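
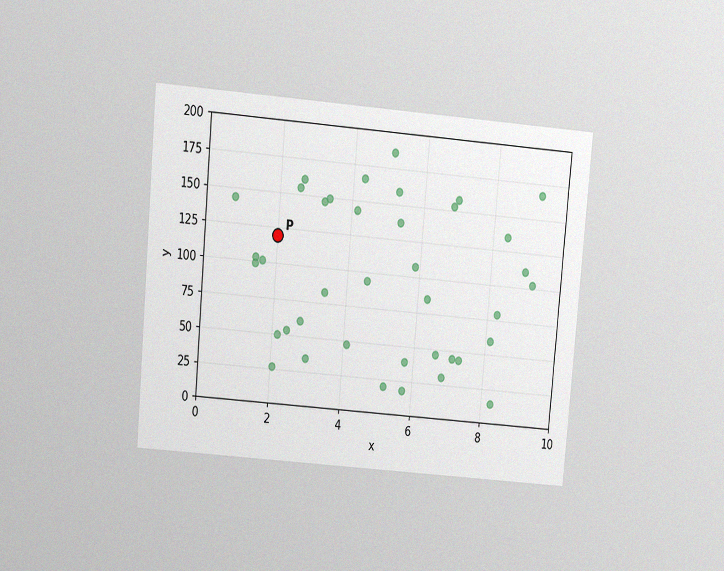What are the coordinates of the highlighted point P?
The chart is tilted about 5° clockwise and viewed slightly from above, with some photo noise. Following the gridlines from P to each axis, P sits at (2, 120).

(2, 120)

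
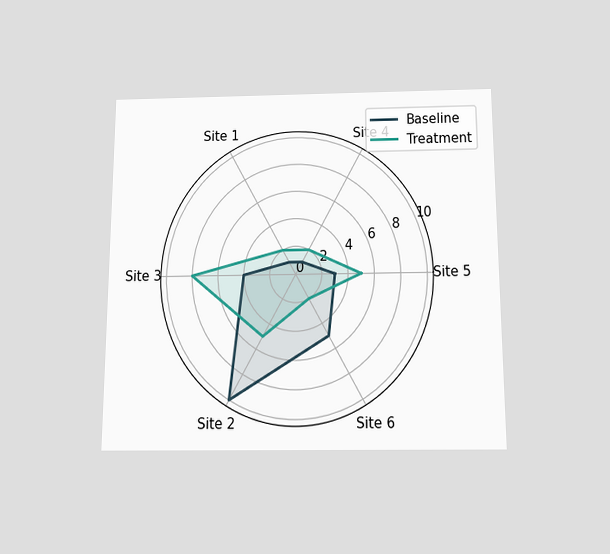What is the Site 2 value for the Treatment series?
The chart is viewed slightly from below. On the Site 2 axis, Treatment reaches 5.

5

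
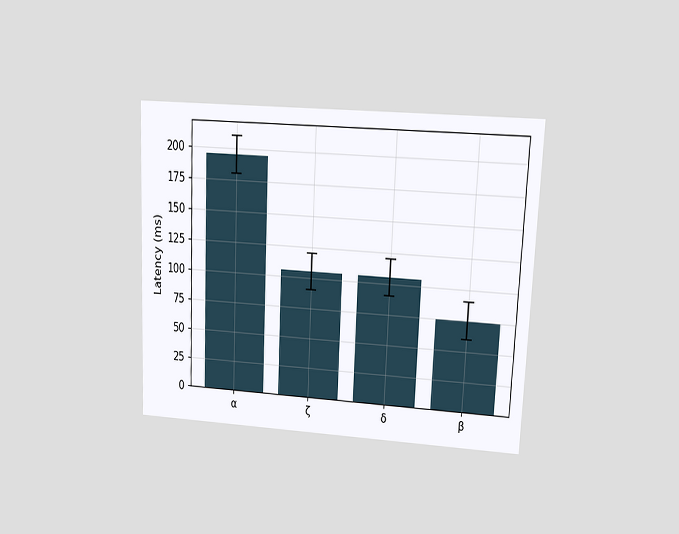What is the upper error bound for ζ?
120ms

The chart is tilted about 3° clockwise and viewed at a slight angle. The ζ bar's upper whisker reaches 120ms.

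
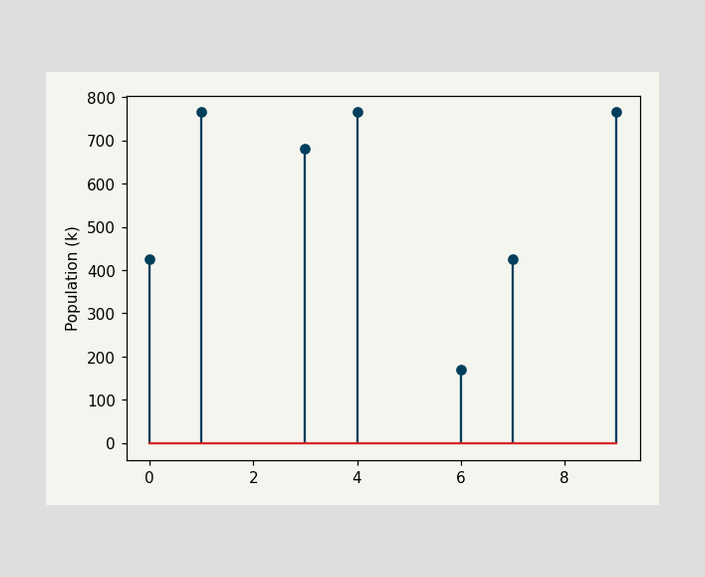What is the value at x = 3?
680k

The stem at x=3 reaches 680k.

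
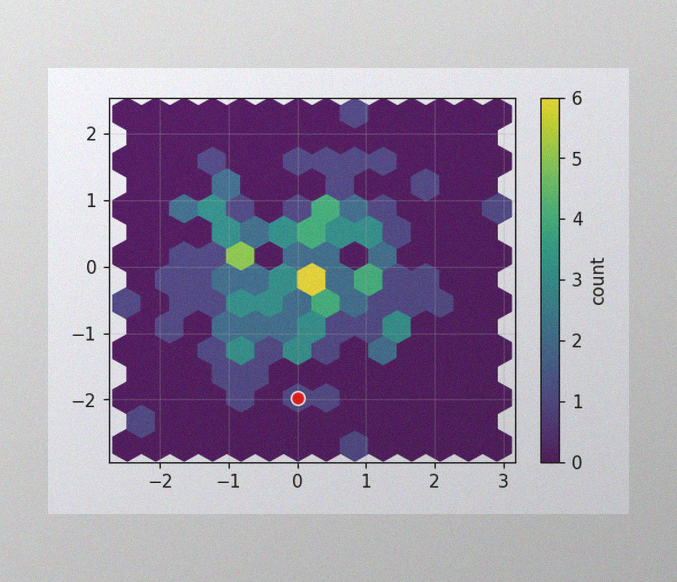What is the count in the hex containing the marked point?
1

The image has some photo noise and uneven lighting. The marked hex reads 1 on the colorbar.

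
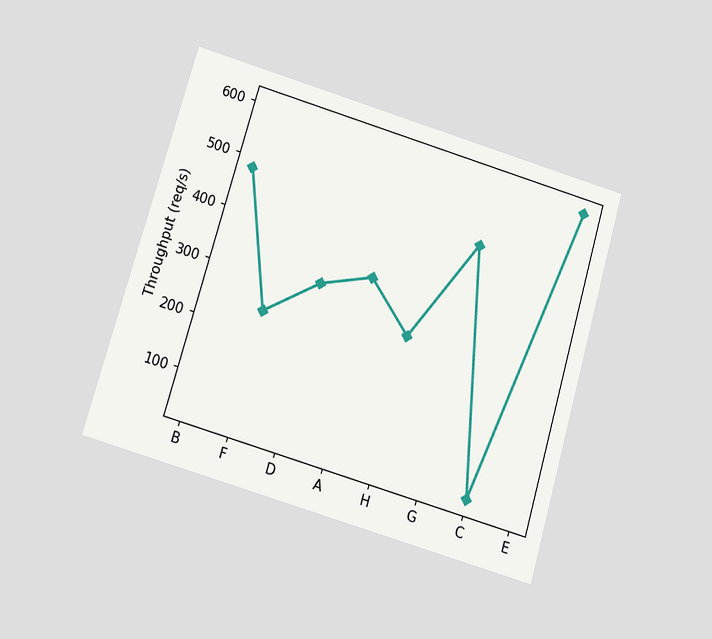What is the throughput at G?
The chart is tilted about 16° clockwise and viewed slightly from below. At G, the line is at 480req/s.

480req/s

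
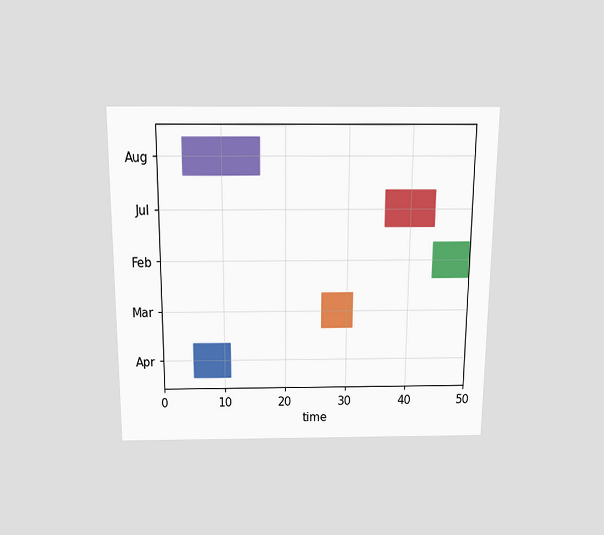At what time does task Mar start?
The chart is viewed slightly from above. The Mar bar begins at t=26.

26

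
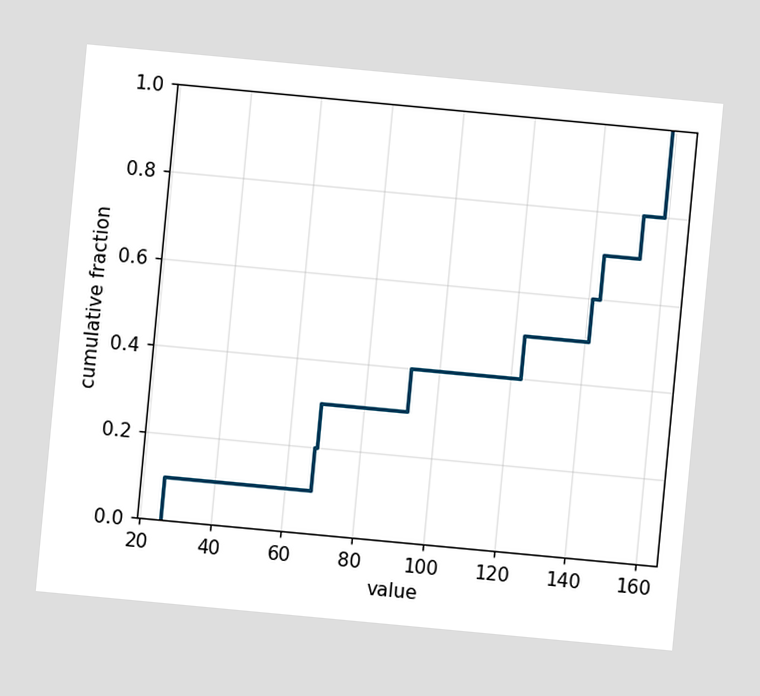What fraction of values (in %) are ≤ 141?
The chart is tilted about 5° clockwise. At x=141 the ECDF step is at 60%.

60%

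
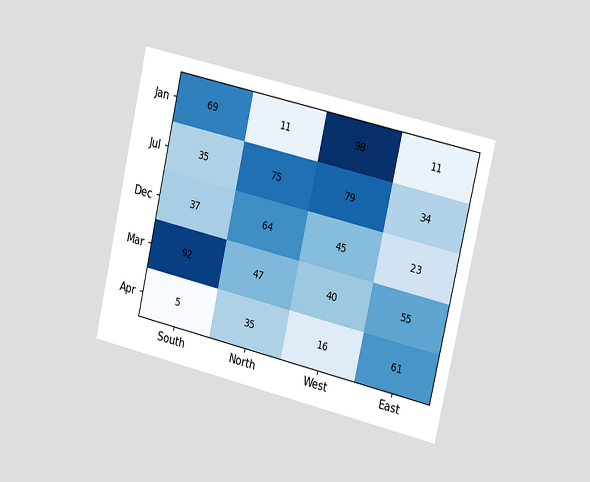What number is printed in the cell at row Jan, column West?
The chart is tilted about 13° clockwise and viewed slightly from the right. The (Jan, West) cell reads 98.

98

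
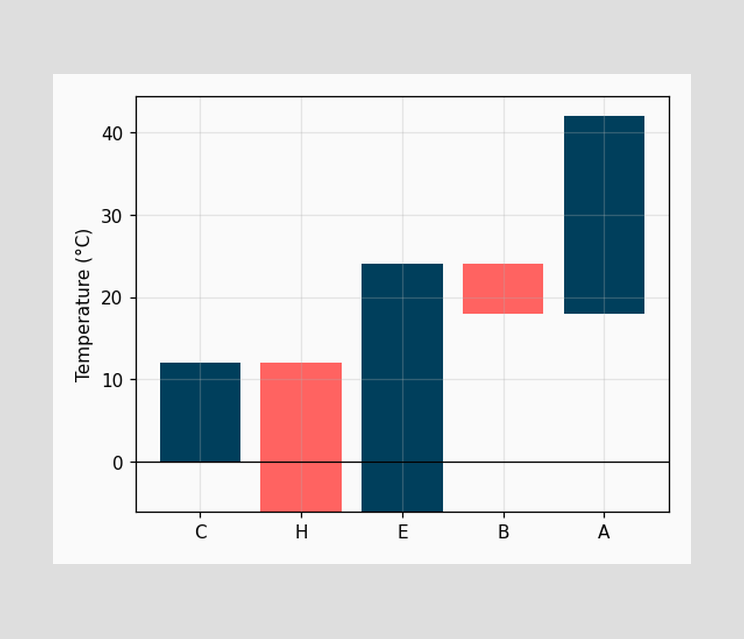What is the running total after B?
18°C

After B the running total reaches 18°C.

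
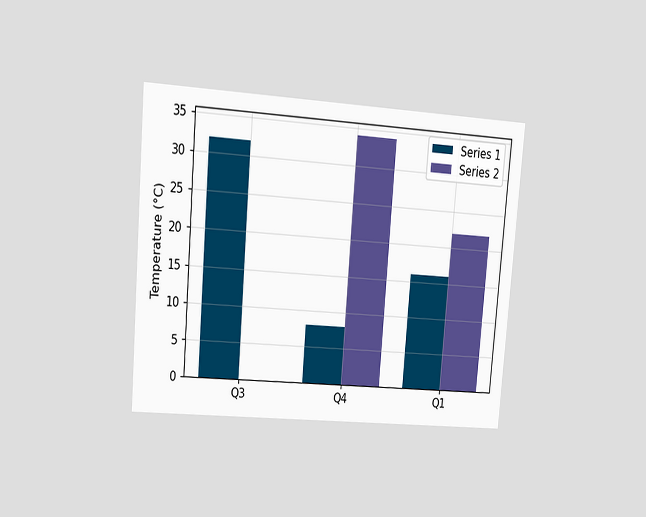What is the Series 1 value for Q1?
16°C

The chart is tilted about 5° clockwise and viewed at a slight angle. The Series 1 bar at Q1 reaches 16°C on the y-axis.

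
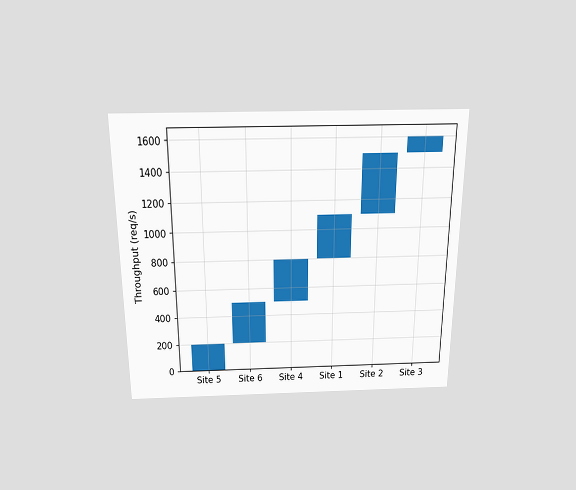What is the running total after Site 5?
The chart is viewed slightly from above. After Site 5 the running total reaches 200req/s.

200req/s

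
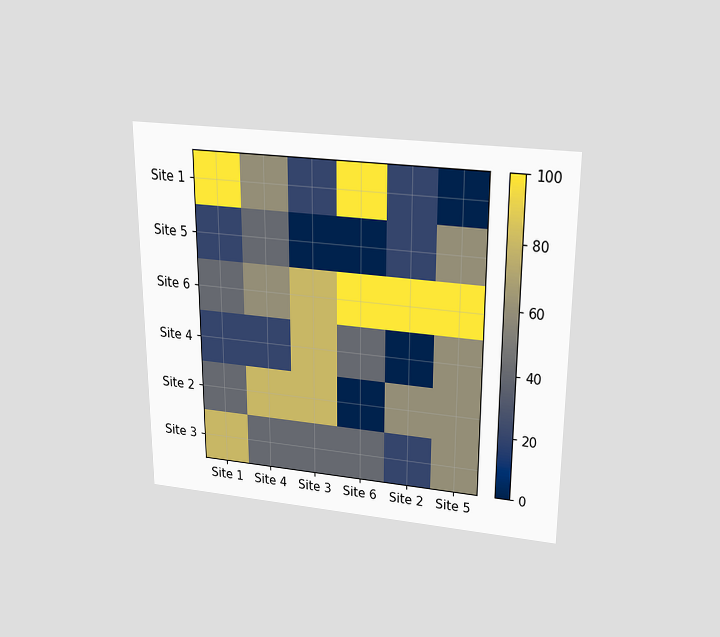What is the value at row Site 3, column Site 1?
The chart is viewed slightly from above. Matching cell (Site 3, Site 1) against the colorbar gives 80.

80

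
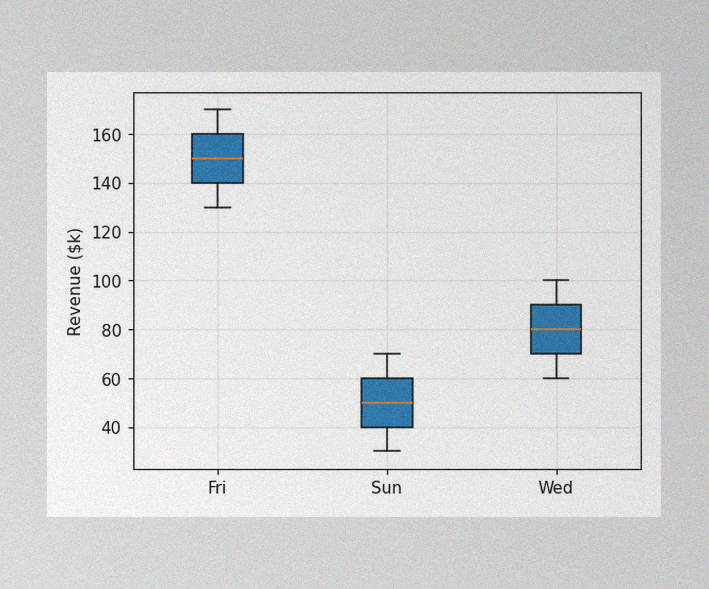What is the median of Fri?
The image has some photo noise and uneven lighting. The median line in the Fri box sits at $150k.

$150k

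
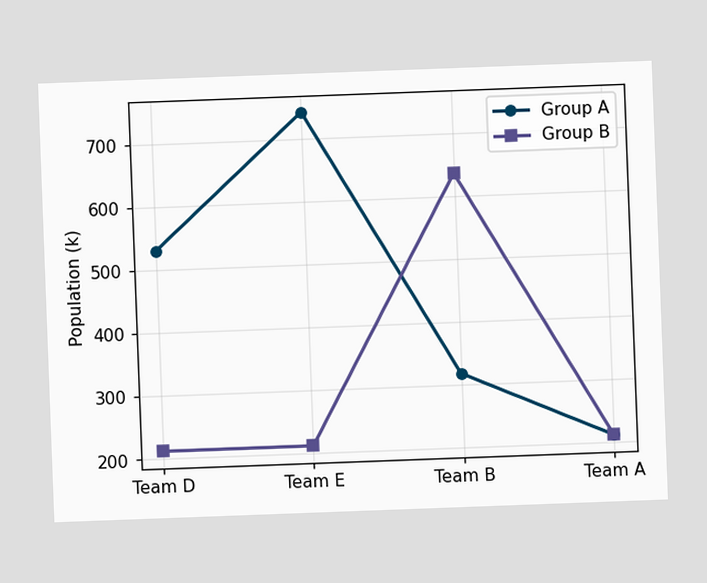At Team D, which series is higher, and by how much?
The chart is tilted about 2° counter-clockwise. At Team D, Group A sits above the other line by 318k.

Group A, by 318k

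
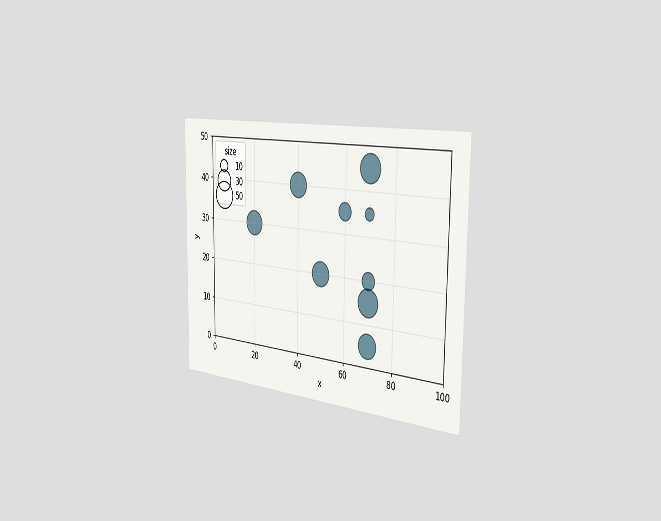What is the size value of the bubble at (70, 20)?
20

The chart is viewed slightly from the right. Matching the bubble at (70, 20) against the size legend gives 20.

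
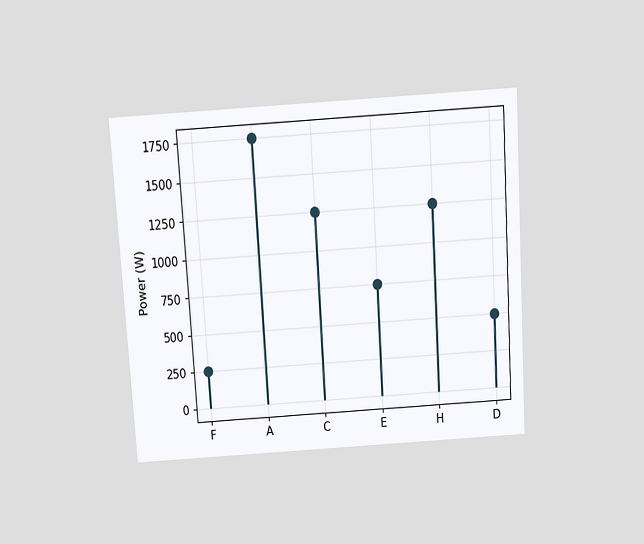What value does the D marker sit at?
500W

The chart is tilted about 4° counter-clockwise and viewed slightly from above. The D marker sits at 500W.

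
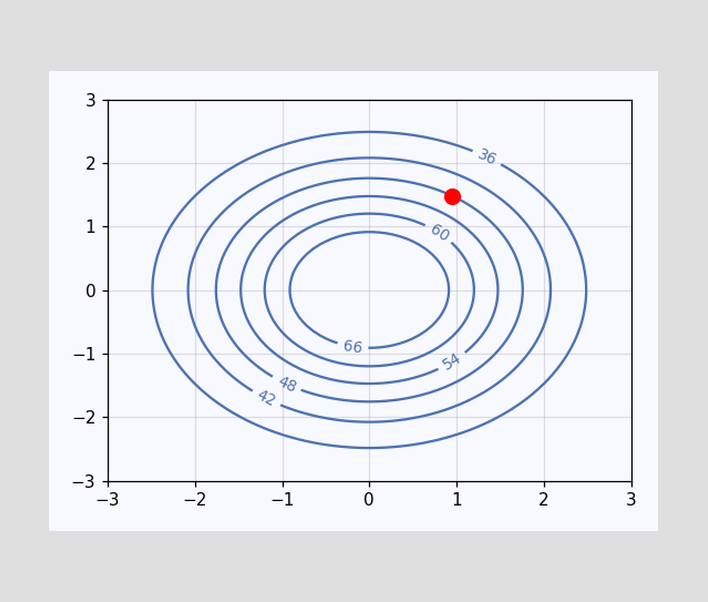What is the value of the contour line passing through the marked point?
48

The marked point sits on the contour labelled 48.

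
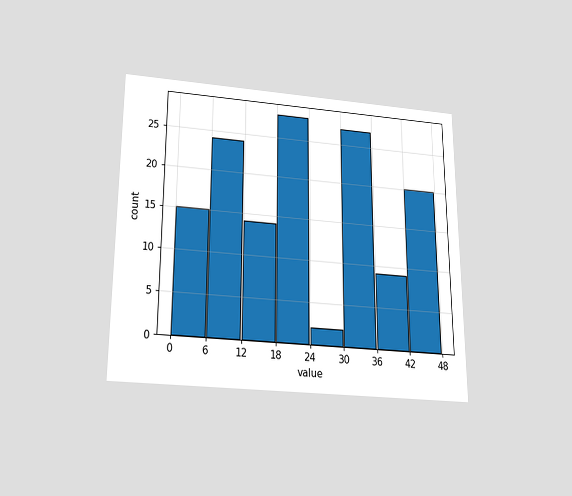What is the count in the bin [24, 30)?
The chart is viewed slightly from below. The [24, 30) bin has height 2.

2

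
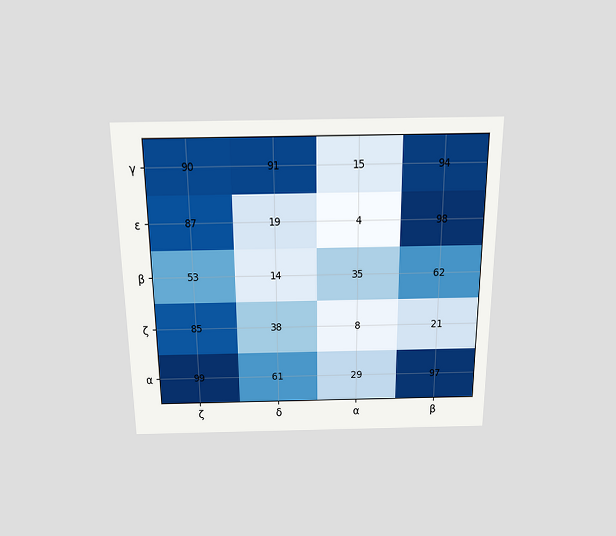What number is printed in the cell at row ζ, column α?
8

The chart is viewed slightly from above. The (ζ, α) cell reads 8.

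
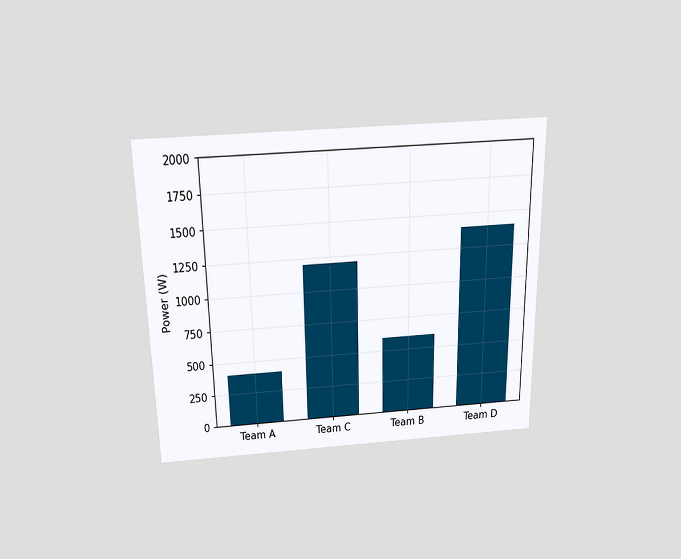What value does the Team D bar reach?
The chart is viewed slightly from above. Reading along the chart's y-axis, the Team D bar reaches 1400W.

1400W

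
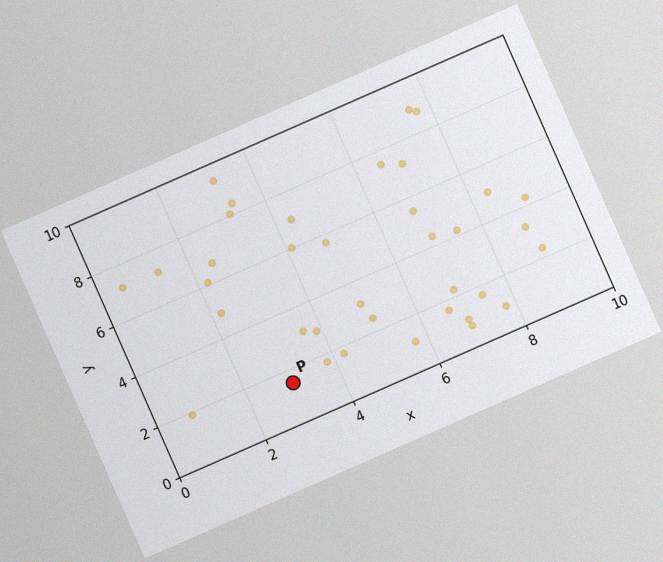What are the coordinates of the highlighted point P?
(3, 1.5)

The chart is tilted about 24° counter-clockwise, with some photo noise. Following the gridlines from P to each axis, P sits at (3, 1.5).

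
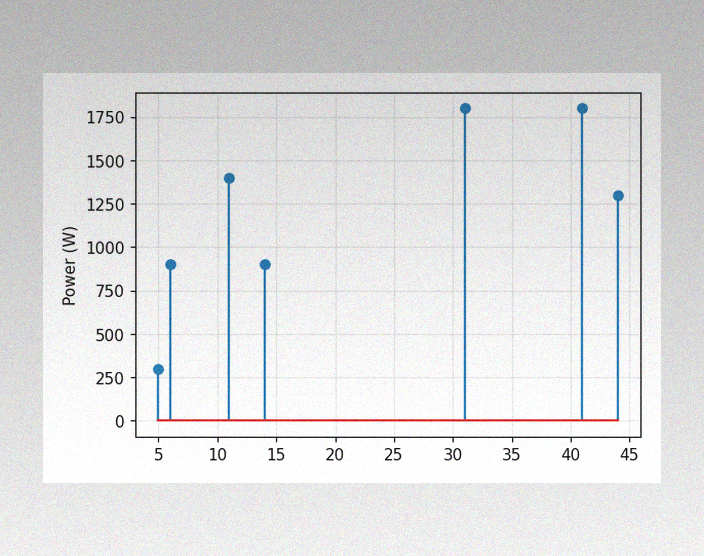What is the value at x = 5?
300W

The image has some photo noise and uneven lighting. The stem at x=5 reaches 300W.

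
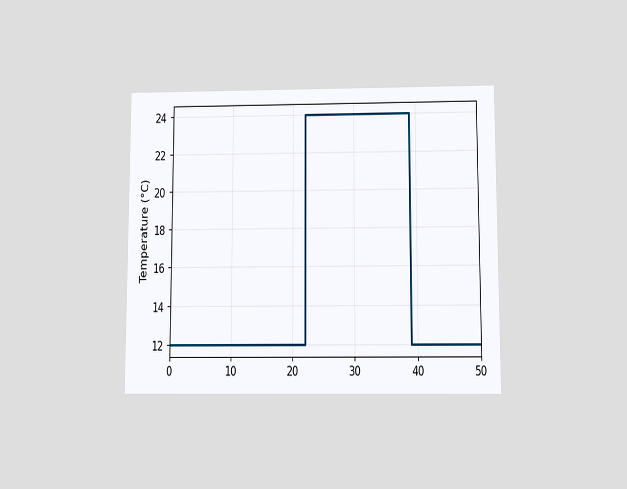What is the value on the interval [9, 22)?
12°C

The chart is viewed slightly from below. On [9, 22) the step sits at 12°C.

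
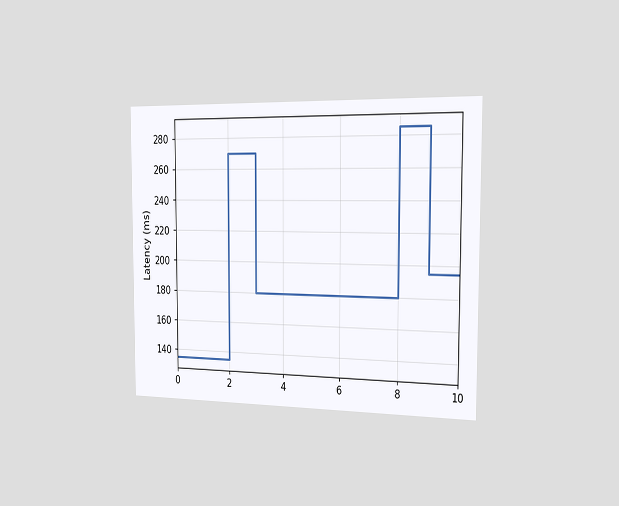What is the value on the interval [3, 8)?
The chart is viewed slightly from the right. On [3, 8) the step sits at 180ms.

180ms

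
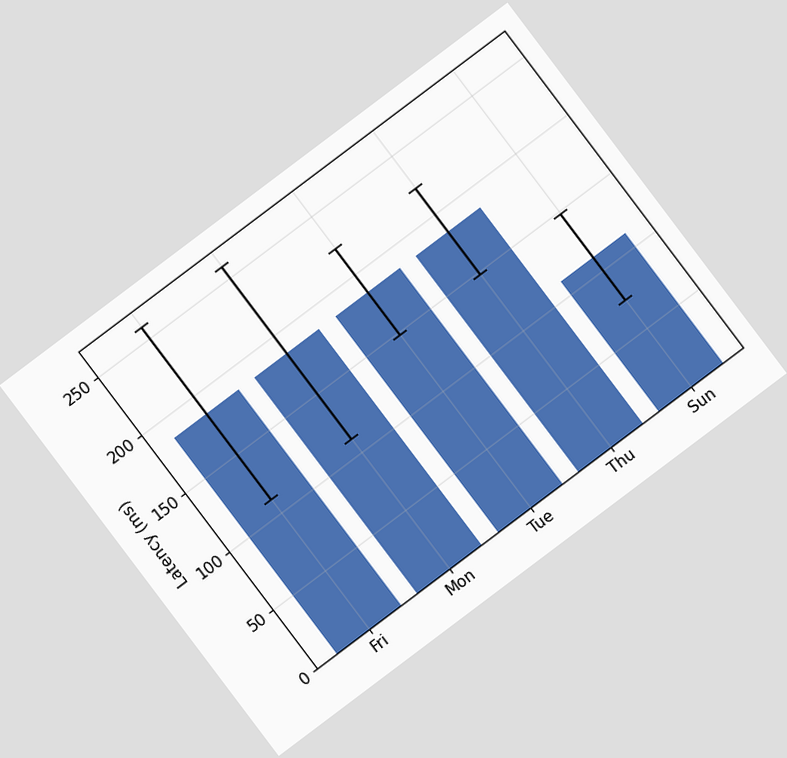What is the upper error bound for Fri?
259ms

The chart is tilted about 37° counter-clockwise. The Fri bar's upper whisker reaches 259ms.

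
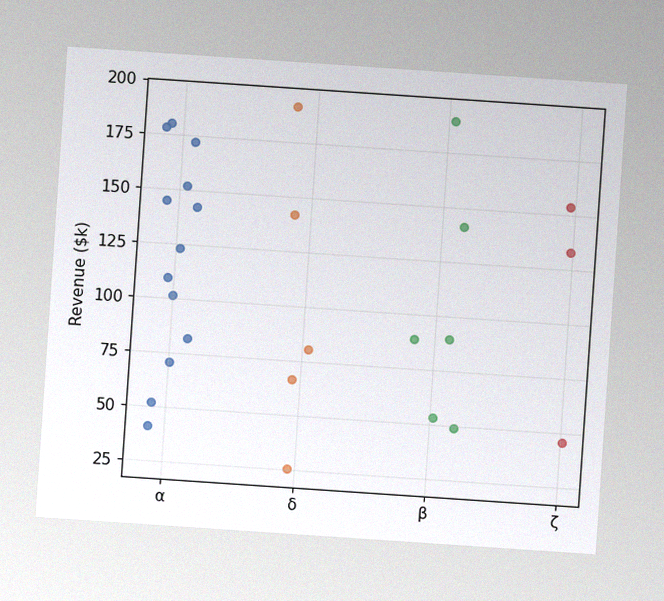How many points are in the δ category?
5

The chart is tilted about 4° clockwise, with some photo noise. Counting the markers in the δ column gives 5.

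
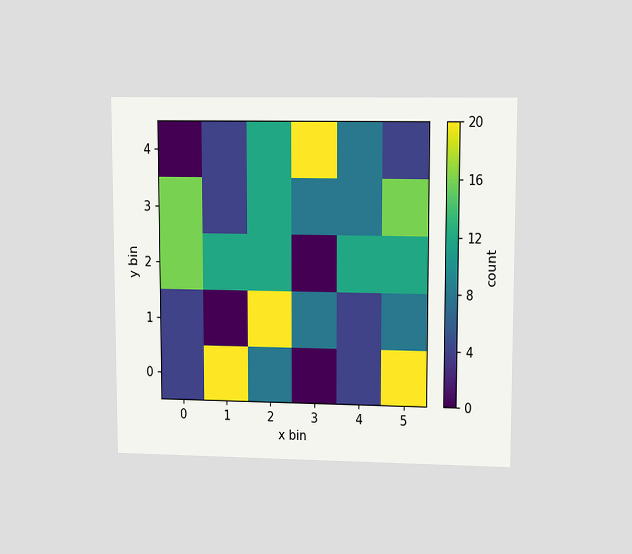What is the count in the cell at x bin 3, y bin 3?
The chart is viewed at a slight angle. Matching the cell (3, 3) against the colorbar gives 8.

8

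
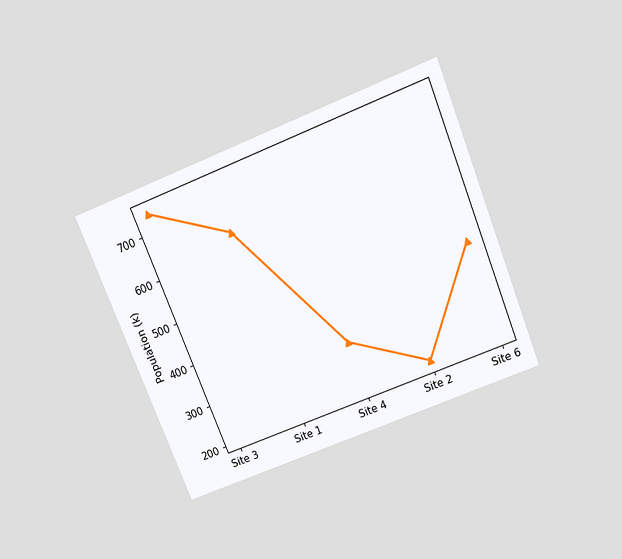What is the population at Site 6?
The chart is tilted about 22° counter-clockwise and viewed slightly from above. At Site 6, the line is at 424k.

424k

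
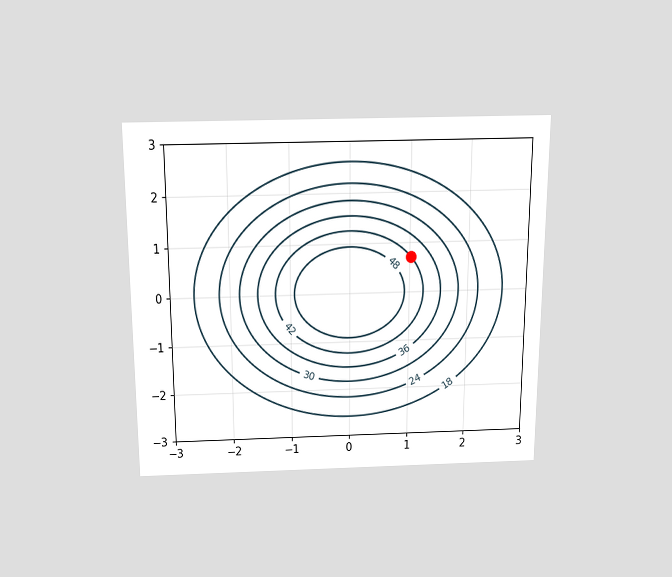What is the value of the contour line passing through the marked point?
42

The chart is viewed slightly from above. The marked point sits on the contour labelled 42.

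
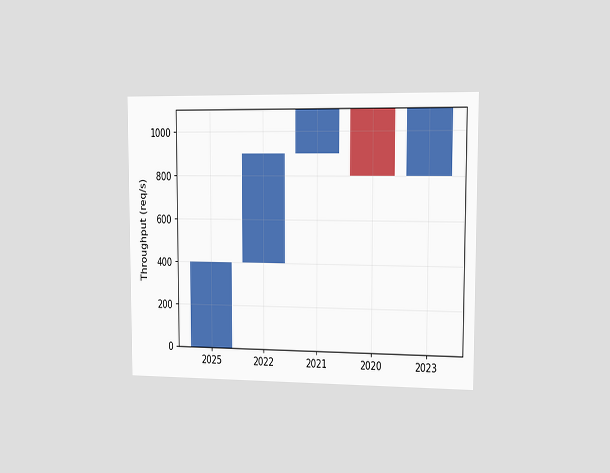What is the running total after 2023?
1100req/s

The chart is viewed slightly from the right. After 2023 the running total reaches 1100req/s.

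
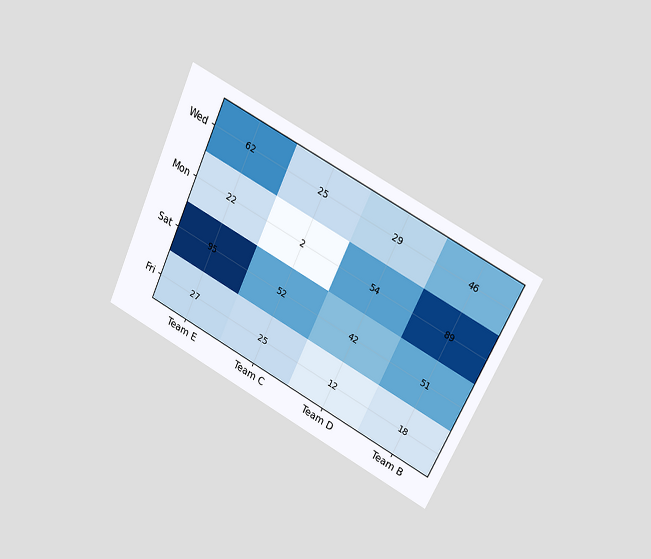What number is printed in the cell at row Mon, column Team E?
The chart is tilted about 26° clockwise and viewed at a slight angle. The (Mon, Team E) cell reads 22.

22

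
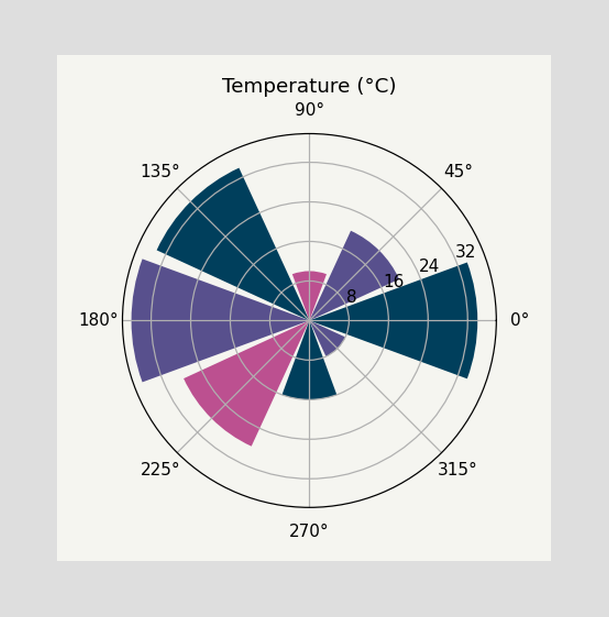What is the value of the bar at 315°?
The bar at 315° reaches 8°C on the radial axis.

8°C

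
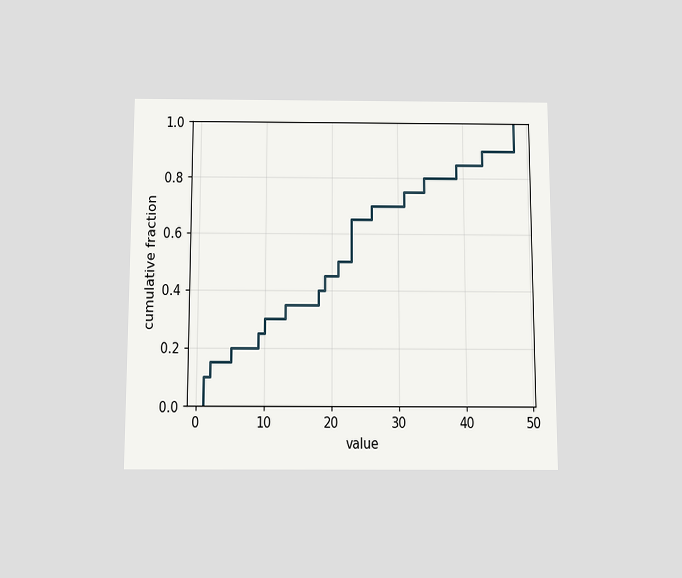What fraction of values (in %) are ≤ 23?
65%

The chart is viewed slightly from below. At x=23 the ECDF step is at 65%.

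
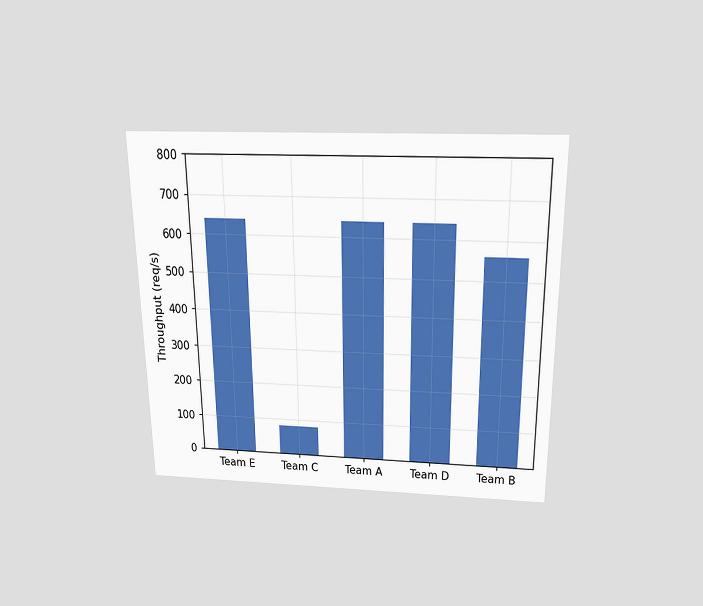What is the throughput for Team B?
The chart is viewed slightly from above. Reading along the chart's y-axis, the Team B bar reaches 560req/s.

560req/s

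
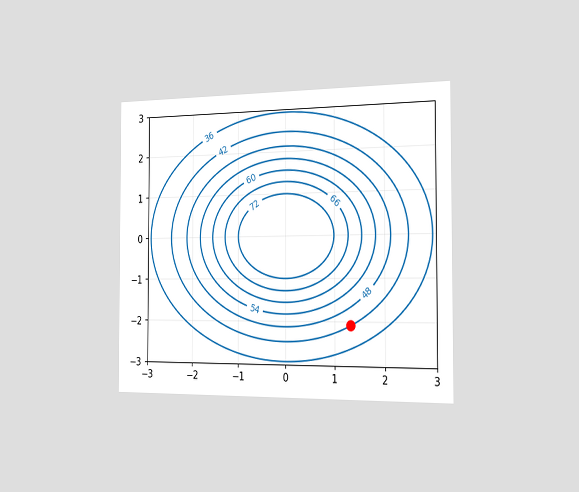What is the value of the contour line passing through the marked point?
The chart is viewed slightly from the right. The marked point sits on the contour labelled 42.

42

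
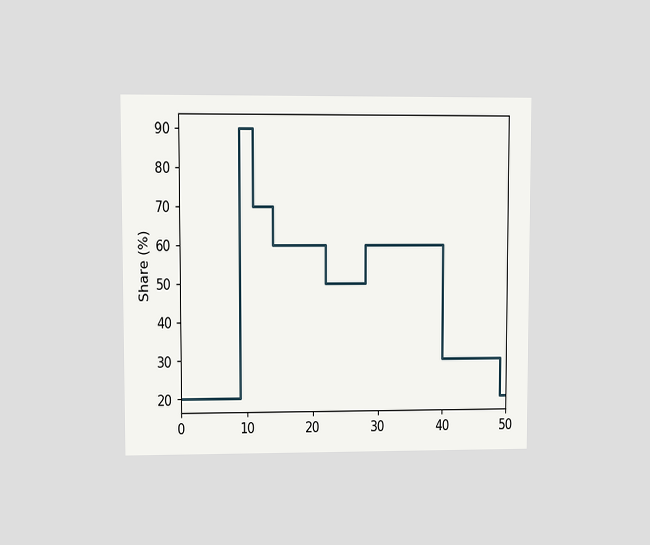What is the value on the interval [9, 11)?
The chart is viewed at a slight angle. On [9, 11) the step sits at 90%.

90%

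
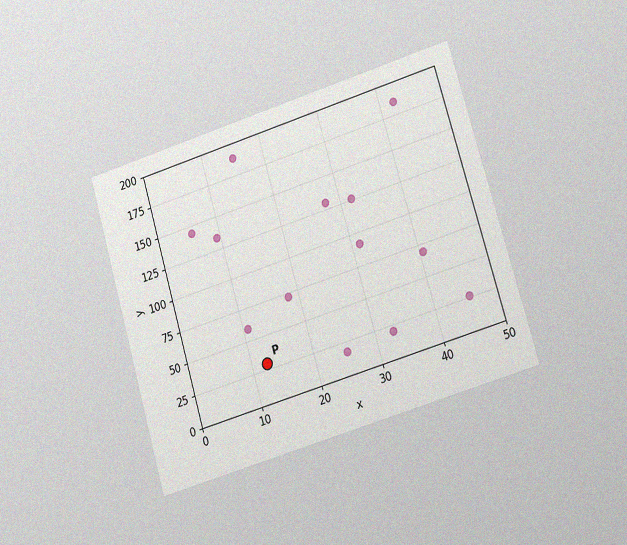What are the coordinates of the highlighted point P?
The chart is tilted about 16° counter-clockwise and viewed slightly from the right, with some photo noise. Following the gridlines from P to each axis, P sits at (12.5, 30).

(12.5, 30)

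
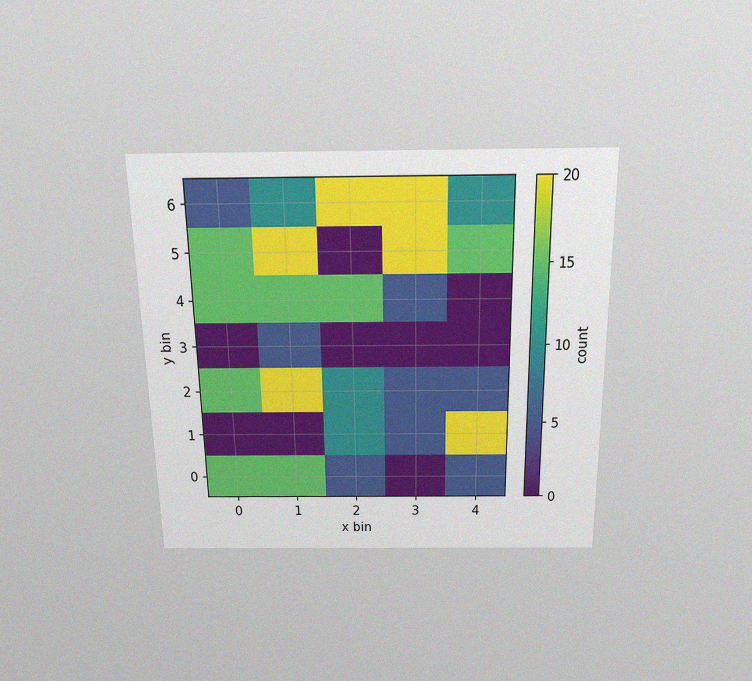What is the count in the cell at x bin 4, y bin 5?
The chart is viewed slightly from above, with some photo noise. Matching the cell (4, 5) against the colorbar gives 15.

15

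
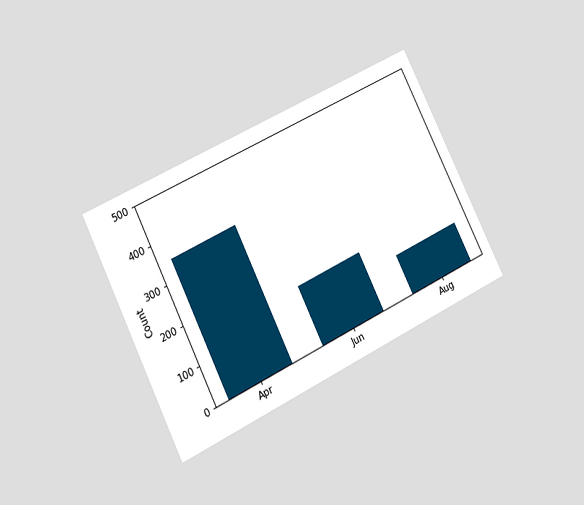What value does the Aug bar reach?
The chart is tilted about 26° counter-clockwise and viewed at a slight angle. Reading along the chart's y-axis, the Aug bar reaches 100.

100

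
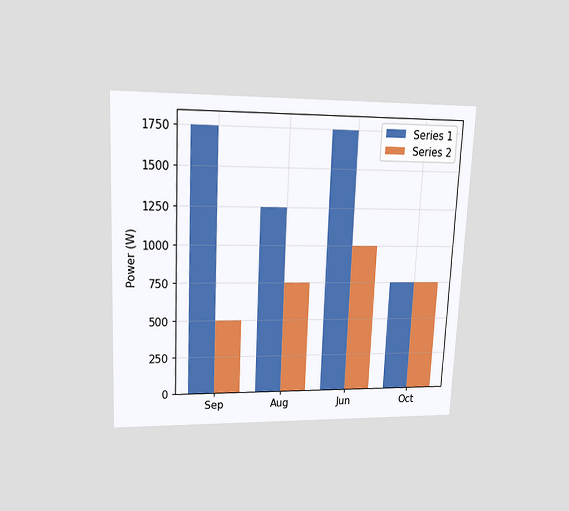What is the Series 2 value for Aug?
750W

The chart is tilted about 3° clockwise and viewed at a slight angle. The Series 2 bar at Aug reaches 750W on the y-axis.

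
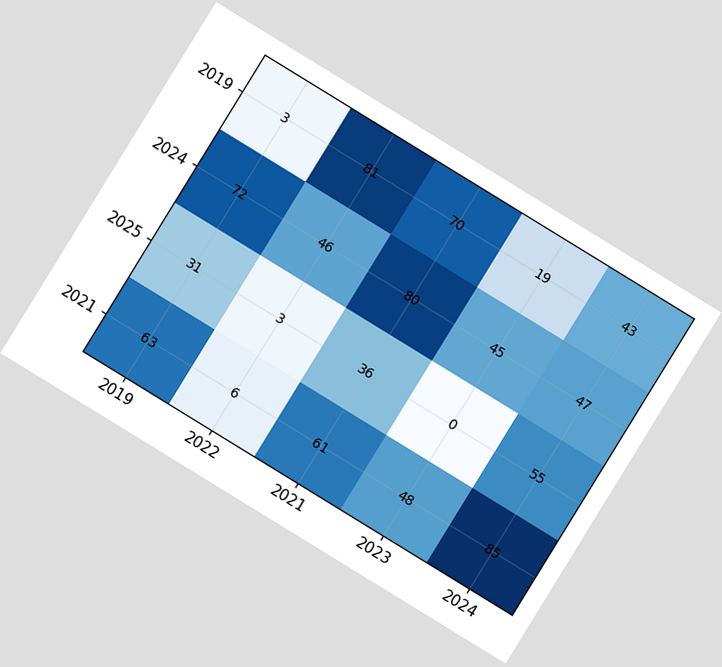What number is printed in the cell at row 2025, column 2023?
0

The chart is tilted about 32° clockwise. The (2025, 2023) cell reads 0.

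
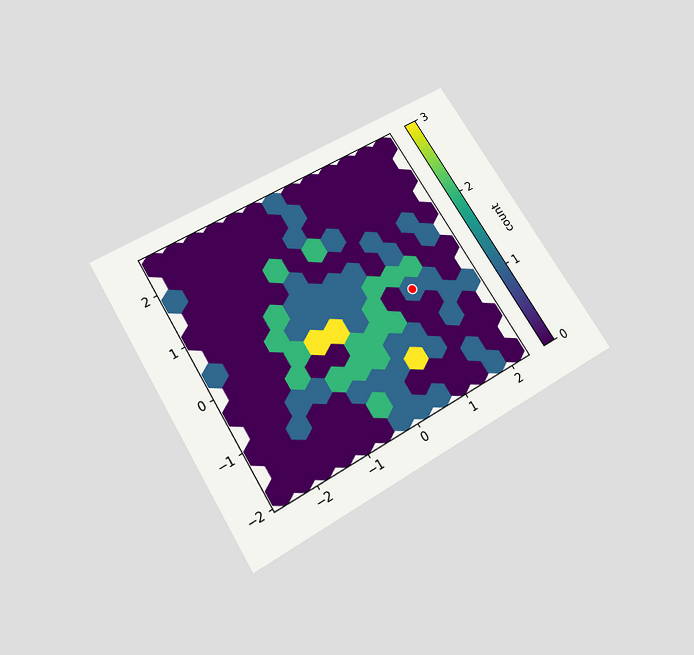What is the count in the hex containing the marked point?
The chart is tilted about 32° counter-clockwise and viewed slightly from below. The marked hex reads 1 on the colorbar.

1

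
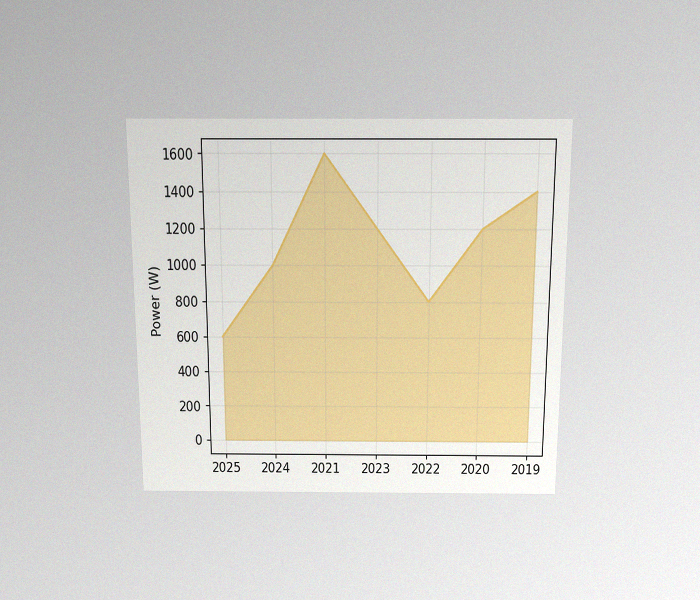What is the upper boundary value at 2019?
The chart is viewed slightly from above, with some photo noise. At 2019 the upper boundary is at 1400W.

1400W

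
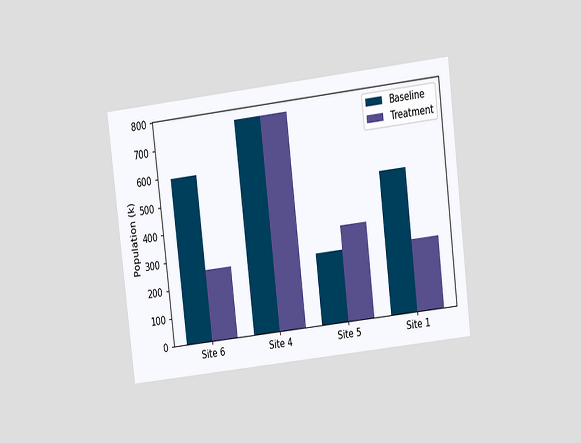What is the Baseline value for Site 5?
The chart is tilted about 7° counter-clockwise and viewed at a slight angle. The Baseline bar at Site 5 reaches 255k on the y-axis.

255k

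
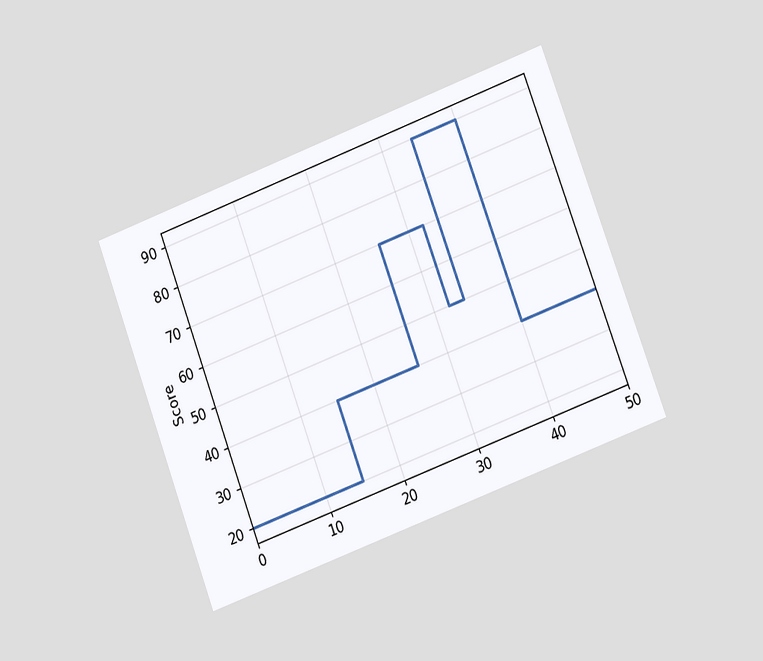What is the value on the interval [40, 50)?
The chart is tilted about 20° counter-clockwise and viewed at a slight angle. On [40, 50) the step sits at 40.

40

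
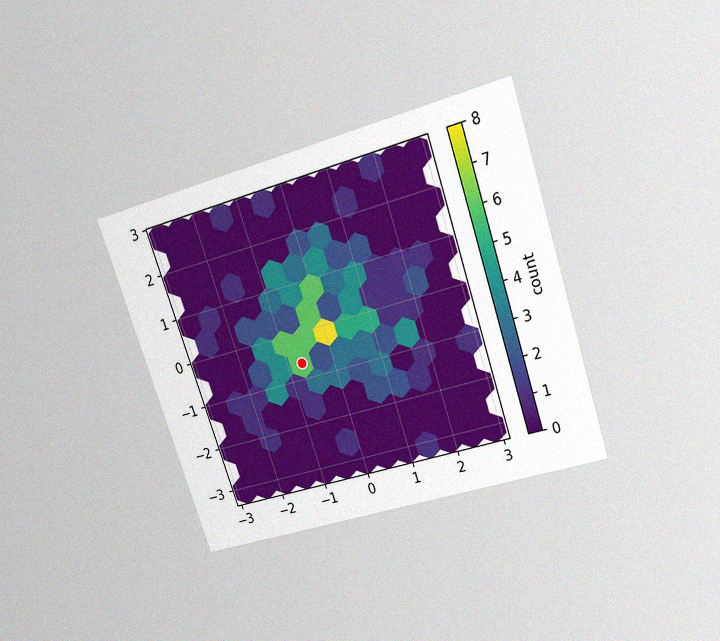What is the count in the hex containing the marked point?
6

The chart is tilted about 19° counter-clockwise and viewed slightly from above, with some photo noise. The marked hex reads 6 on the colorbar.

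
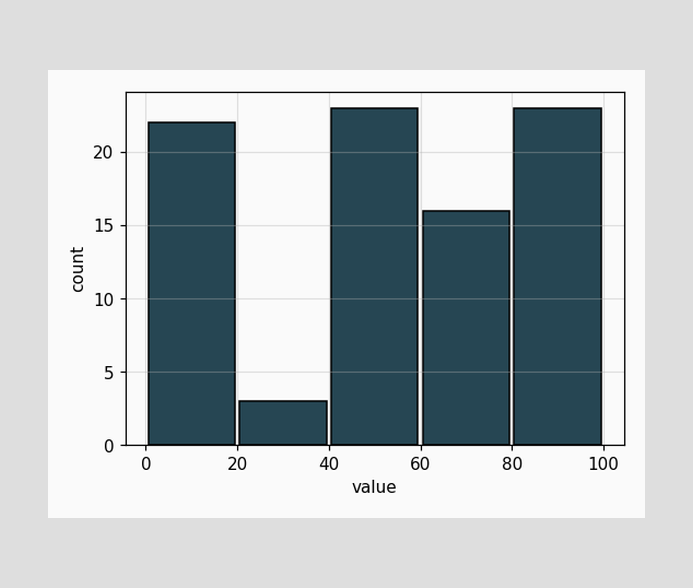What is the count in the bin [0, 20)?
The [0, 20) bin has height 22.

22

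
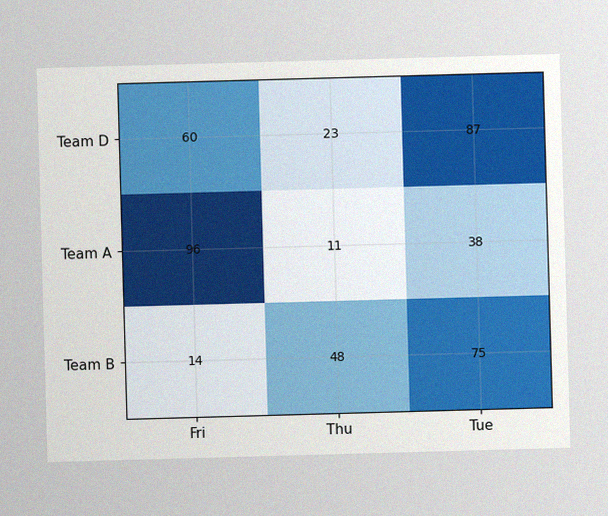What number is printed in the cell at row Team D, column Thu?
The image has some photo noise and uneven lighting. The (Team D, Thu) cell reads 23.

23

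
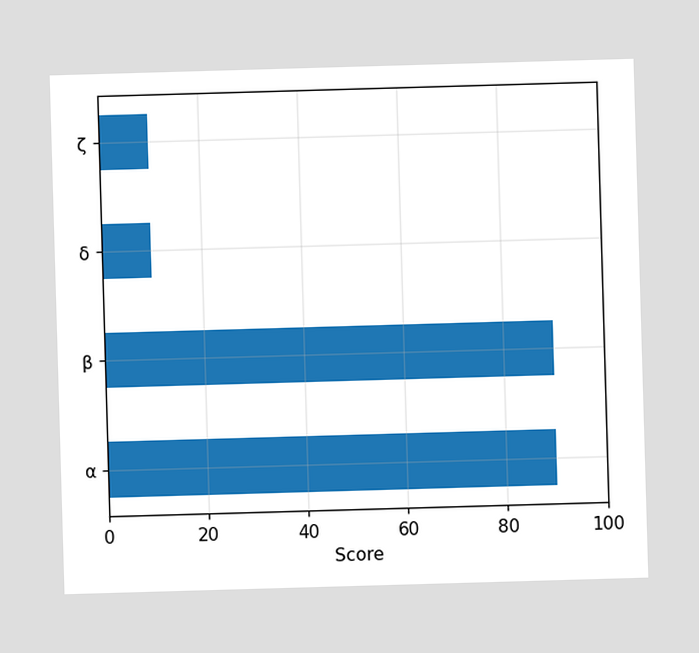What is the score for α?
90

Reading along the chart's x-axis, the α bar reaches 90.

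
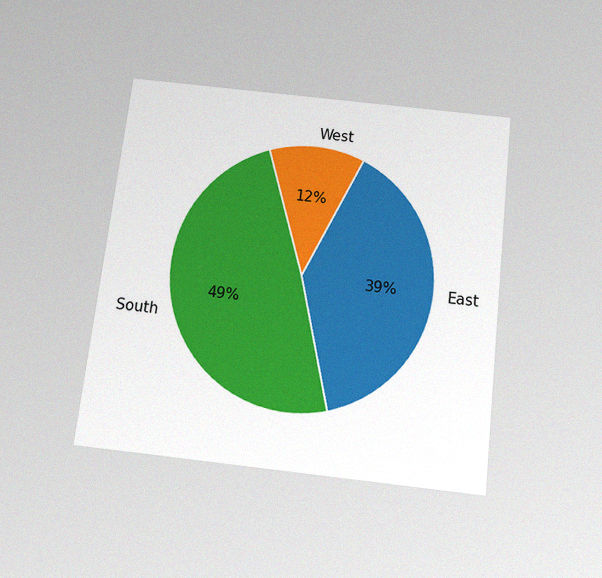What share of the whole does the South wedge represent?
49%

The chart is tilted about 7° clockwise and viewed slightly from below, with some photo noise. The South slice takes up 49% of the pie.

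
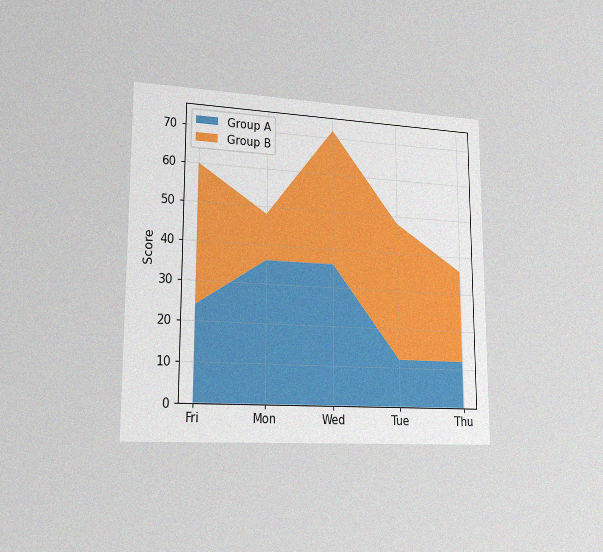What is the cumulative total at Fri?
The chart is viewed slightly from the left, with some photo noise. The stacked total at Fri reaches 60.

60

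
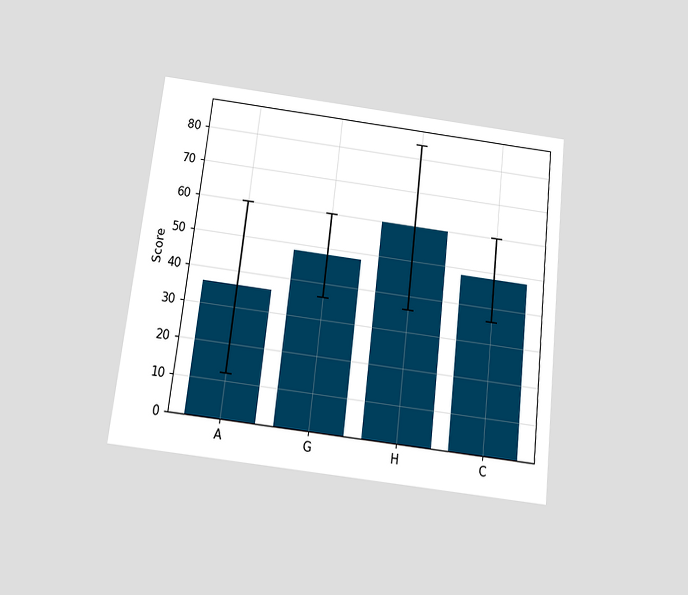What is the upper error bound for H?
84

The chart is tilted about 7° clockwise and viewed slightly from below. The H bar's upper whisker reaches 84.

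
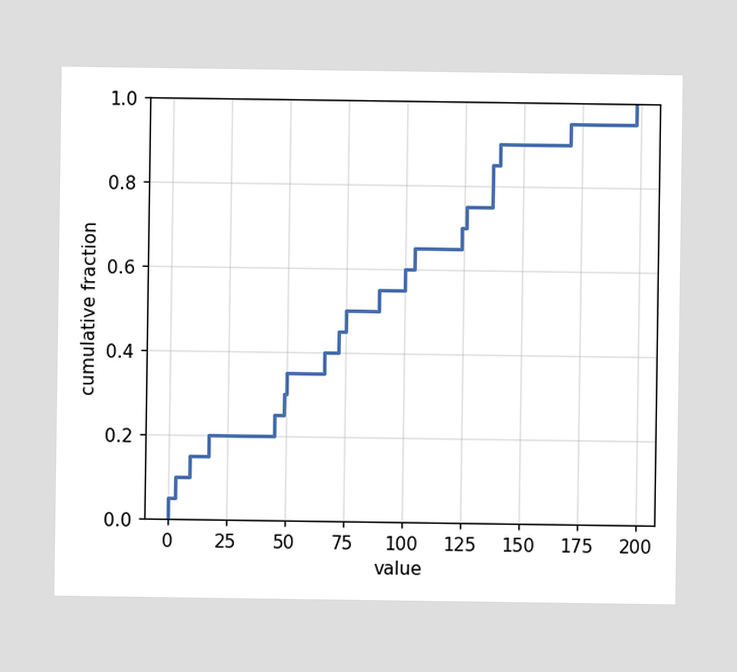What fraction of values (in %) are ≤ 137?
At x=137 the ECDF step is at 85%.

85%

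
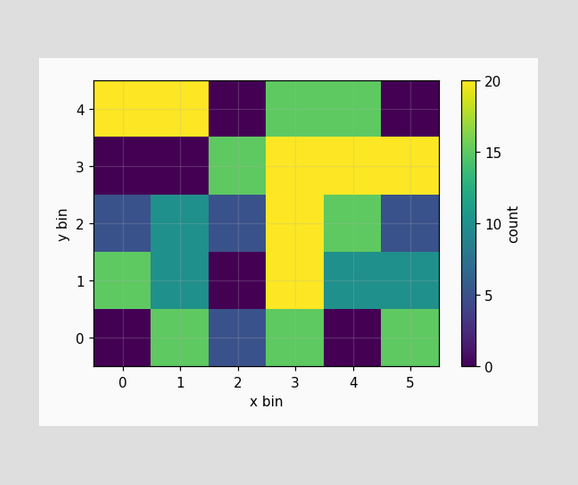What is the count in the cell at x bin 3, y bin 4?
Matching the cell (3, 4) against the colorbar gives 15.

15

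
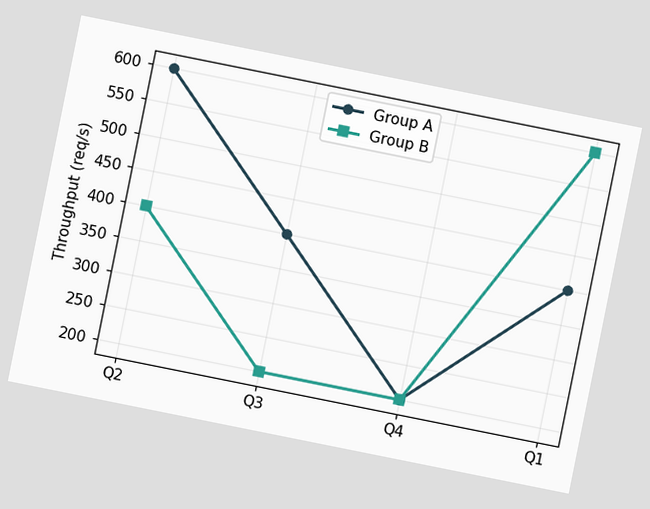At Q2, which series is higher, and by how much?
The chart is tilted about 11° clockwise. At Q2, Group A sits above the other line by 200req/s.

Group A, by 200req/s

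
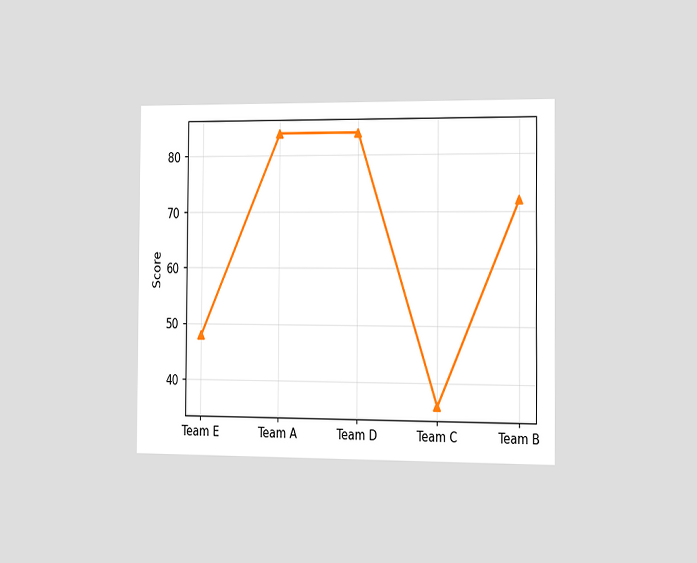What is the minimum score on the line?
The chart is viewed slightly from the right. The lowest point is at Team C, and reading across to the y-axis gives 36.

36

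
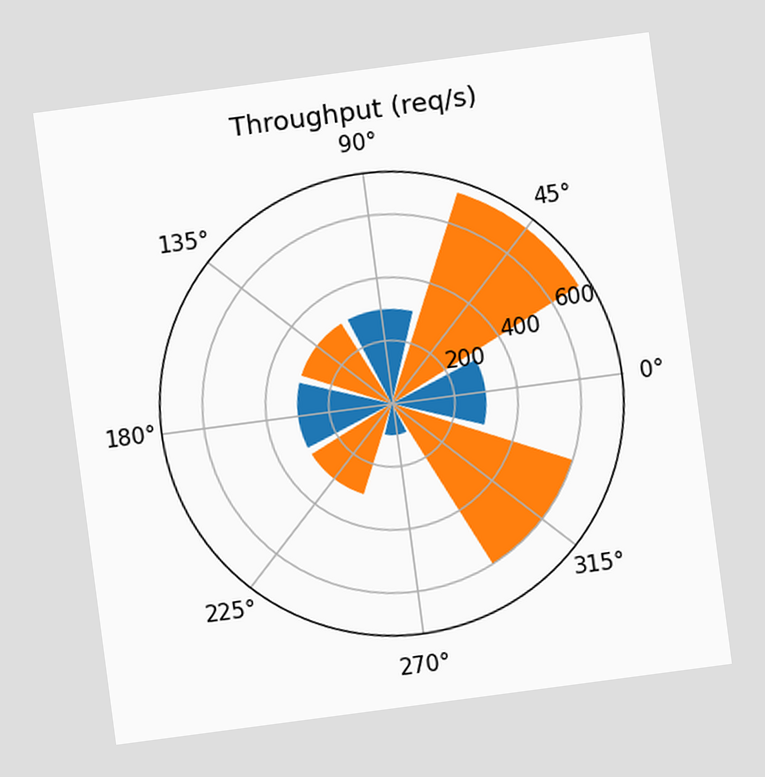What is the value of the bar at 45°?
The chart is tilted about 8° counter-clockwise. The bar at 45° reaches 700req/s on the radial axis.

700req/s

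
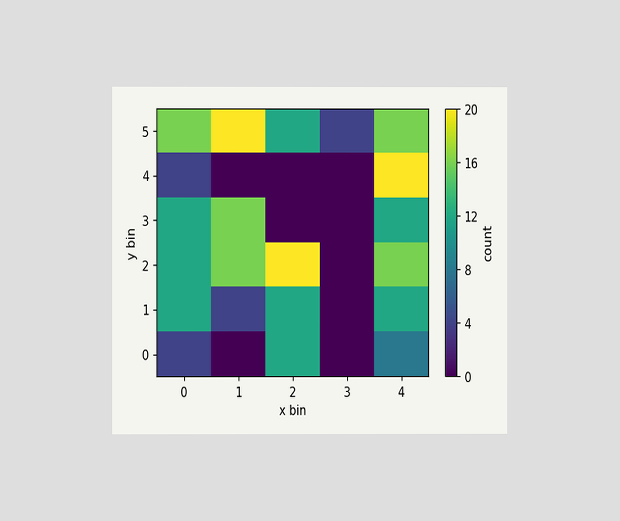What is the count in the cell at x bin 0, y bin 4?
4

The chart is viewed at a slight angle. Matching the cell (0, 4) against the colorbar gives 4.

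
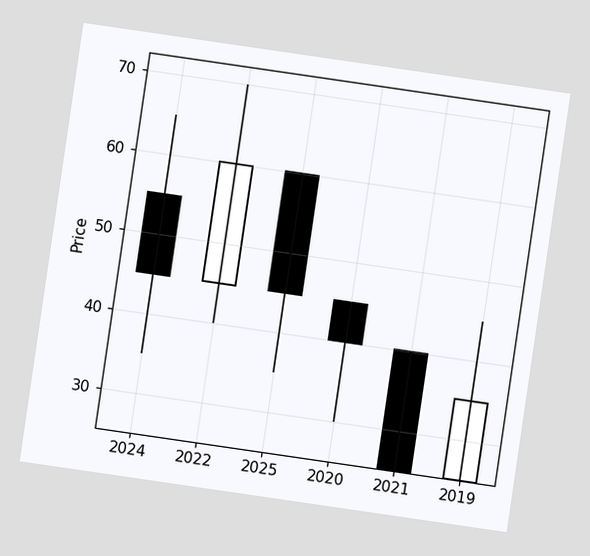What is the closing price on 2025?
45

The chart is tilted about 8° clockwise. The 2025 candle closes at 45.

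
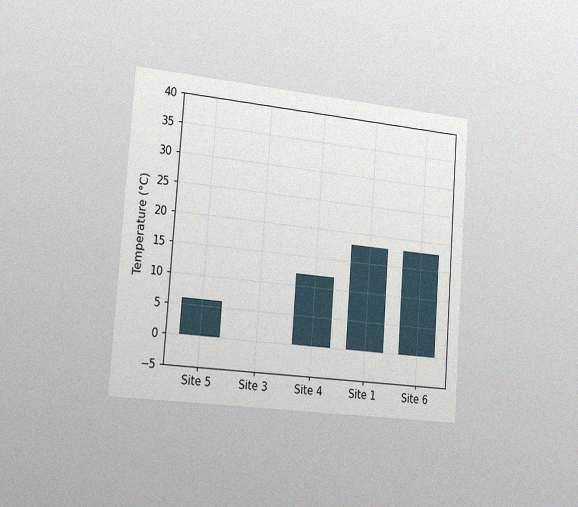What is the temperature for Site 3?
The chart is tilted about 4° clockwise and viewed slightly from the left, with some photo noise. Reading along the chart's y-axis, the Site 3 bar reaches 0°C.

0°C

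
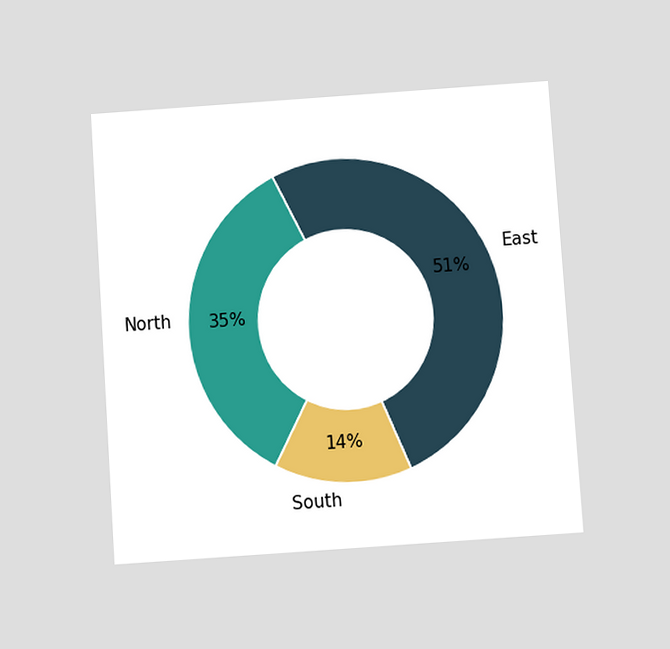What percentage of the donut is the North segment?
The chart is tilted about 4° counter-clockwise and viewed slightly from below. The North segment takes up 35% of the ring.

35%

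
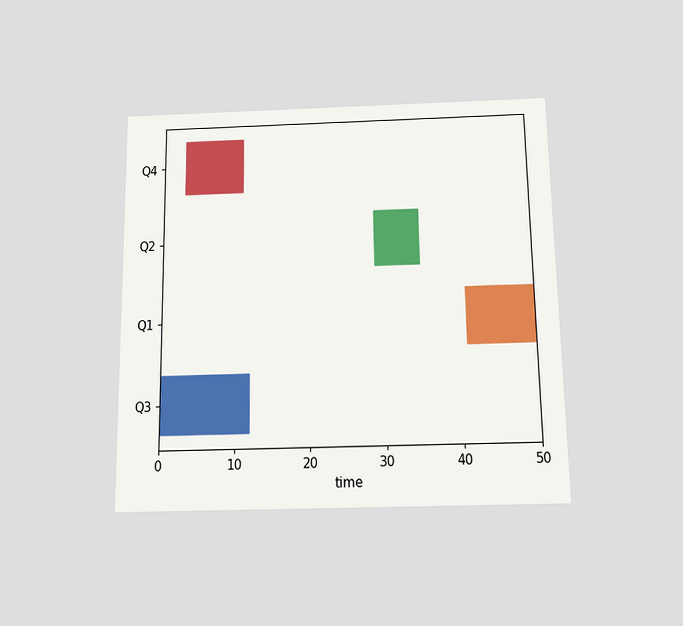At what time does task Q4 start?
3

The chart is viewed slightly from below. The Q4 bar begins at t=3.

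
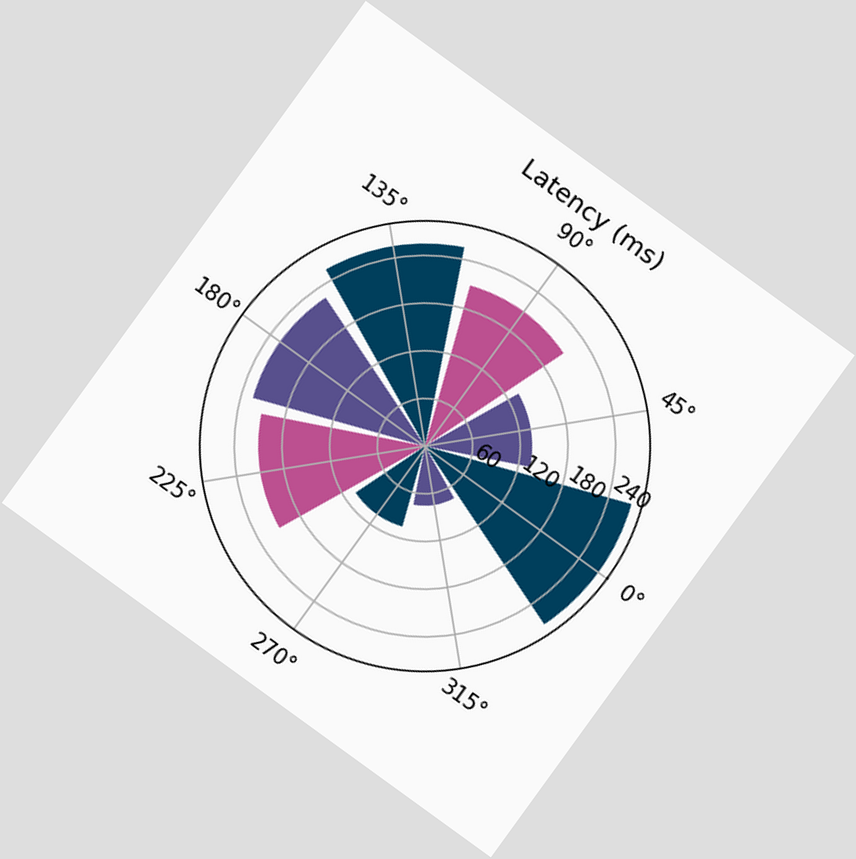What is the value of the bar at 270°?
105ms

The chart is tilted about 36° clockwise. The bar at 270° reaches 105ms on the radial axis.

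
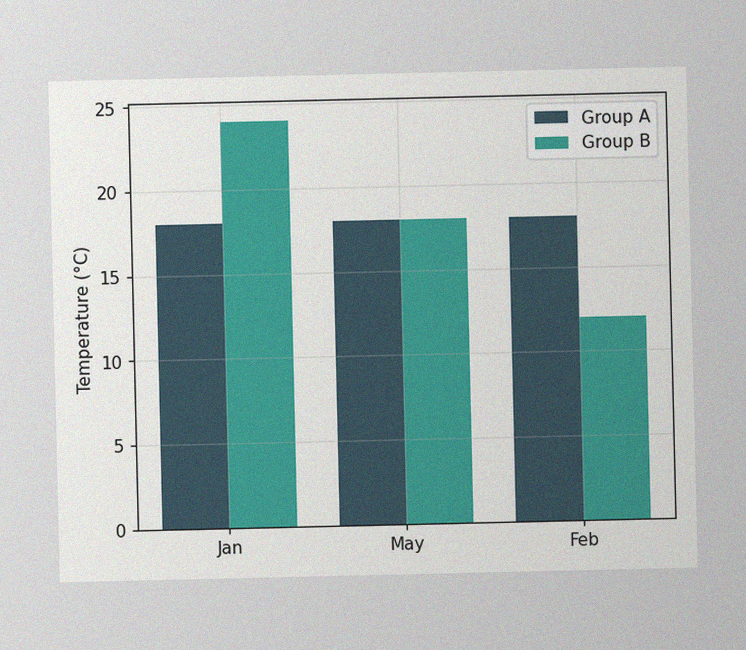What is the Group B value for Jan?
The image has some photo noise and uneven lighting. The Group B bar at Jan reaches 24°C on the y-axis.

24°C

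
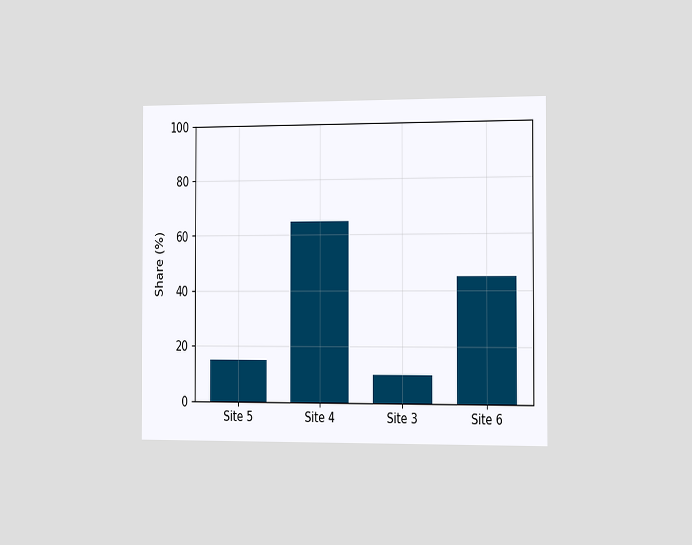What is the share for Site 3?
The chart is viewed slightly from the right. Reading along the chart's y-axis, the Site 3 bar reaches 10%.

10%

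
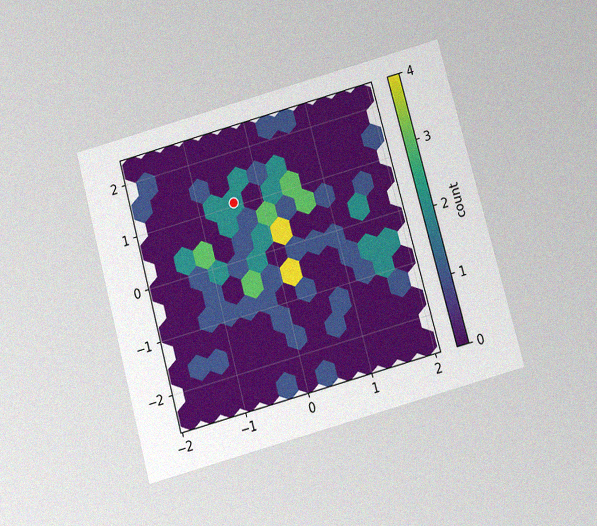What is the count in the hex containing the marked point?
2

The chart is tilted about 15° counter-clockwise and viewed slightly from below, with some photo noise. The marked hex reads 2 on the colorbar.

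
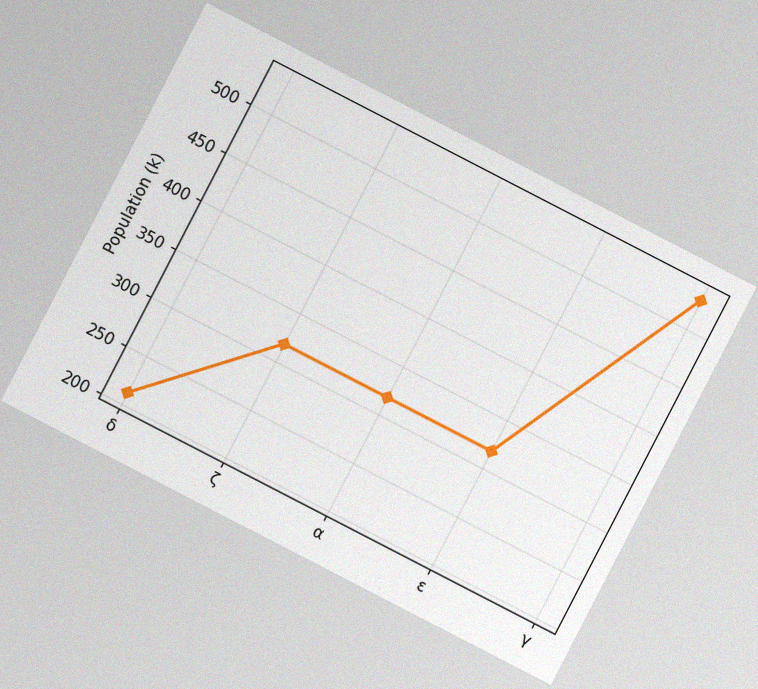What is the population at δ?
The chart is tilted about 27° clockwise, with some photo noise. At δ, the line is at 212k.

212k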